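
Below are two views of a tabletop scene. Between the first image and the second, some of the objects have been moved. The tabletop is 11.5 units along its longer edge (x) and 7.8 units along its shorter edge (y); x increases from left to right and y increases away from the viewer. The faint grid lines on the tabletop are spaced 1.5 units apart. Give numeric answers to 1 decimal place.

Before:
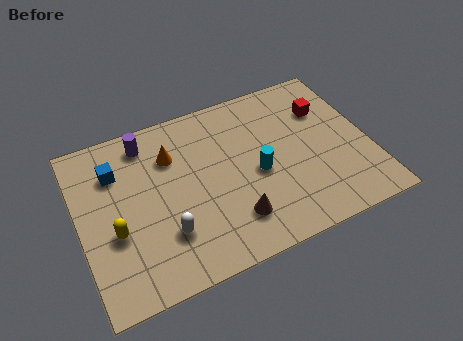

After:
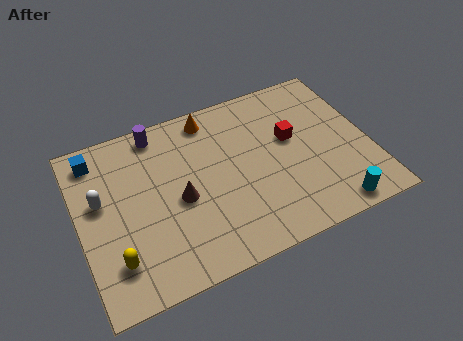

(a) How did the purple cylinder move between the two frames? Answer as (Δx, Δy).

(0.5, 0.3)

From the two frames, the purple cylinder sits at roughly (2.9, 6.6) before and (3.4, 6.9) after.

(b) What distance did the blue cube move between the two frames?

1.1

From (1.6, 5.7) to (0.9, 6.6), the blue cube covered √(0.7² + 0.9²) ≈ 1.1 units.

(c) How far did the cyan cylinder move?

3.7

From (7.0, 3.5) to (9.6, 0.8), the cyan cylinder covered √(2.6² + 2.7²) ≈ 3.7 units.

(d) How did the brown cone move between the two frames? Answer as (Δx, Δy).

(-1.9, 1.7)

The brown cone was at about (5.8, 1.8) and moved to about (3.9, 3.5).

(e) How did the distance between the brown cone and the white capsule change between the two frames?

+0.6

The distance was about 2.6 in the first image and 3.2 in the second, so they moved 0.6 units further apart.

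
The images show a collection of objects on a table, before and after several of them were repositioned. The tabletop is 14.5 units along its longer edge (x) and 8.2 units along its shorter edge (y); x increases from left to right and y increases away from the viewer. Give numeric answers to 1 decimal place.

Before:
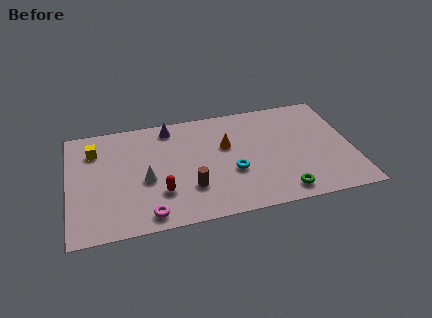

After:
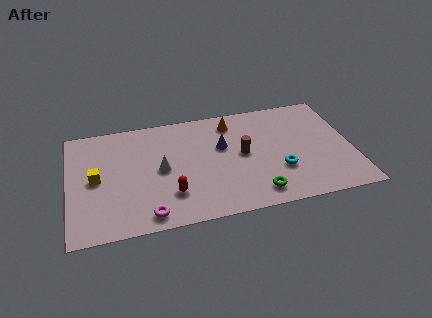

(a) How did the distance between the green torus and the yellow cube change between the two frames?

-2.1

The distance was about 10.6 in the first image and 8.5 in the second, so they moved 2.1 units closer together.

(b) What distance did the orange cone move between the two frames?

1.7

The orange cone was near (8.1, 5.1) before and (8.5, 6.8) after, so it travelled √(0.4² + 1.7²) ≈ 1.7 units.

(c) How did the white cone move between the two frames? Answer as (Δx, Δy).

(0.8, 0.6)

The white cone was at about (3.9, 3.5) and moved to about (4.7, 4.1).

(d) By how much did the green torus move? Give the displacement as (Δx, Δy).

(-1.3, 0.2)

The green torus was at about (10.7, 1.1) and moved to about (9.4, 1.3).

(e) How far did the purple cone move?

3.3

The purple cone was near (5.3, 7.1) before and (7.9, 5.1) after, so it travelled √(2.6² + 2.0²) ≈ 3.3 units.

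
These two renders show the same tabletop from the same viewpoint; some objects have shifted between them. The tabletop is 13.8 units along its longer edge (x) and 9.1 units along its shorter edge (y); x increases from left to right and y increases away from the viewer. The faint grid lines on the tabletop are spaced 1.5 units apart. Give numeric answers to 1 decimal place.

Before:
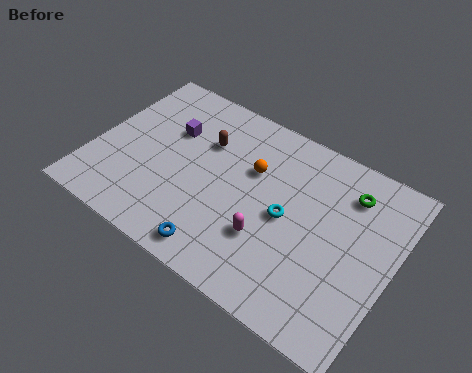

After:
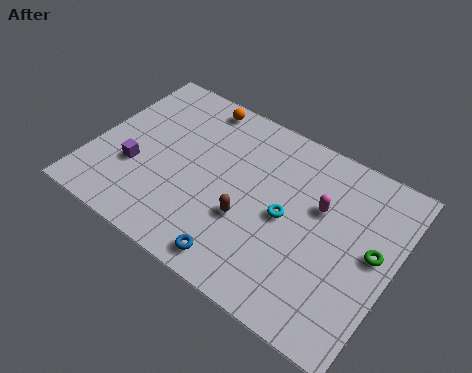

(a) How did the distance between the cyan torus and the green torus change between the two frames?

+0.3

Before: roughly 3.6 units apart; after: 3.9. That's 0.3 units further apart.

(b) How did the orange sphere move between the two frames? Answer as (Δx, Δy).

(-3.0, 2.2)

From the two frames, the orange sphere sits at roughly (7.1, 5.9) before and (4.1, 8.1) after.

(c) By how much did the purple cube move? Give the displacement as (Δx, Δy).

(-1.1, -2.8)

The purple cube was at about (3.2, 6.0) and moved to about (2.1, 3.2).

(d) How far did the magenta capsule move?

3.4

The magenta capsule moved from about (8.4, 2.9) to (10.3, 5.7), a distance of √(1.9² + 2.8²) ≈ 3.4.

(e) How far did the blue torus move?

0.9

The blue torus was near (6.5, 1.1) before and (7.4, 1.1) after, so it travelled √(0.9² + 0.0²) ≈ 0.9 units.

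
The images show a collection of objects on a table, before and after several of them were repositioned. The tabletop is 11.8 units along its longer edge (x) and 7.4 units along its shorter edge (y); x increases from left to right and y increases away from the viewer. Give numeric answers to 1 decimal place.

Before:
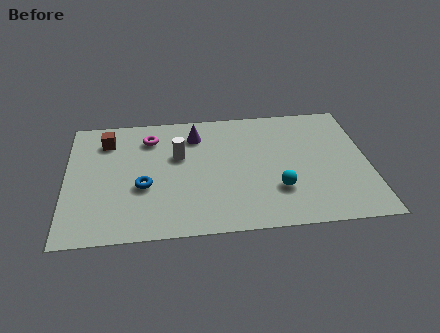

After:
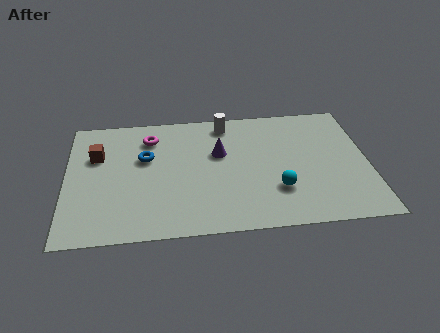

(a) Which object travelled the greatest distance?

the white cylinder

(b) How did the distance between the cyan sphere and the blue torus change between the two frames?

+0.4

Before: roughly 5.2 units apart; after: 5.6. That's 0.4 units further apart.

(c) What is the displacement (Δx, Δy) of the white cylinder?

(1.9, 1.8)

The white cylinder started near (4.4, 4.6) and ended near (6.3, 6.4).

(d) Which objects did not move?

the cyan sphere and the magenta torus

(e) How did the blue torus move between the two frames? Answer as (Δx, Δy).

(0.1, 1.7)

From the two frames, the blue torus sits at roughly (3.0, 2.9) before and (3.1, 4.6) after.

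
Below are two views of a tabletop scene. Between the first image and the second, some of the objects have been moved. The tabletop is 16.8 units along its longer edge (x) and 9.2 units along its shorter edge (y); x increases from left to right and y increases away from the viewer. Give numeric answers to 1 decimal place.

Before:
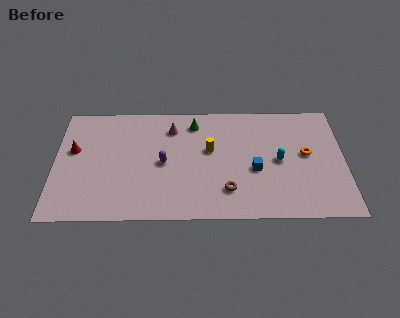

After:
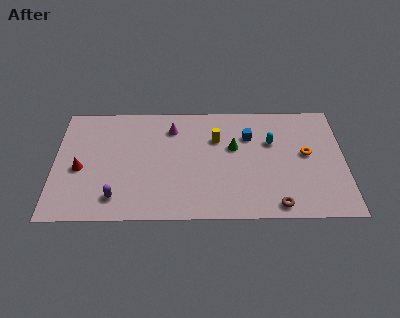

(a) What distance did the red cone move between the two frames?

1.6

From (1.1, 5.5) to (1.5, 4.0), the red cone covered √(0.4² + 1.5²) ≈ 1.6 units.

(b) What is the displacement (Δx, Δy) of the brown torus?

(2.8, -1.2)

The brown torus was at about (10.0, 2.2) and moved to about (12.8, 1.0).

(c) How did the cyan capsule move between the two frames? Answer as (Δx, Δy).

(-0.4, 1.5)

The cyan capsule was at about (13.0, 4.5) and moved to about (12.6, 6.0).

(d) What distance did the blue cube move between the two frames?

2.7

The blue cube was near (11.6, 3.8) before and (11.3, 6.5) after, so it travelled √(0.3² + 2.7²) ≈ 2.7 units.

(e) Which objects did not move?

the magenta cone and the orange torus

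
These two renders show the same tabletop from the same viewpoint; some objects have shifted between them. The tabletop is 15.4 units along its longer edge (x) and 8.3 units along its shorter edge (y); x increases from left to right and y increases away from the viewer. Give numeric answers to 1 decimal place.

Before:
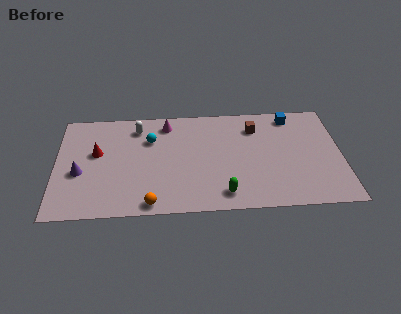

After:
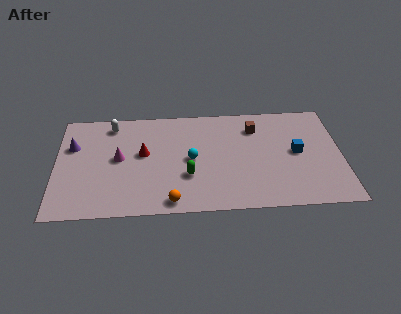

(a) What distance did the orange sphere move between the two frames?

1.1

The orange sphere moved from about (5.1, 0.8) to (6.2, 0.9), a distance of √(1.1² + 0.1²) ≈ 1.1.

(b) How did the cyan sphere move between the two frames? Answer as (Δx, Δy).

(2.2, -1.7)

The cyan sphere was at about (5.1, 5.8) and moved to about (7.3, 4.1).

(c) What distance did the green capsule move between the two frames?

2.4

The green capsule moved from about (9.0, 1.3) to (7.1, 2.8), a distance of √(1.9² + 1.5²) ≈ 2.4.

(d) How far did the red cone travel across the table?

2.5

From (2.2, 4.9) to (4.7, 4.7), the red cone covered √(2.5² + 0.2²) ≈ 2.5 units.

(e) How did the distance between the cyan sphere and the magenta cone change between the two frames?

+2.4

The distance was about 1.5 in the first image and 3.9 in the second, so they moved 2.4 units further apart.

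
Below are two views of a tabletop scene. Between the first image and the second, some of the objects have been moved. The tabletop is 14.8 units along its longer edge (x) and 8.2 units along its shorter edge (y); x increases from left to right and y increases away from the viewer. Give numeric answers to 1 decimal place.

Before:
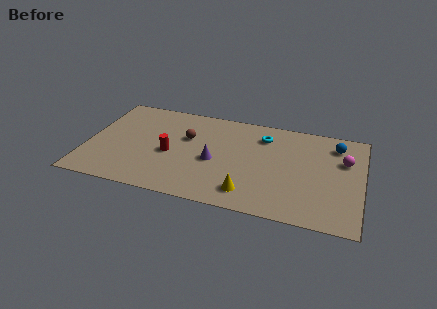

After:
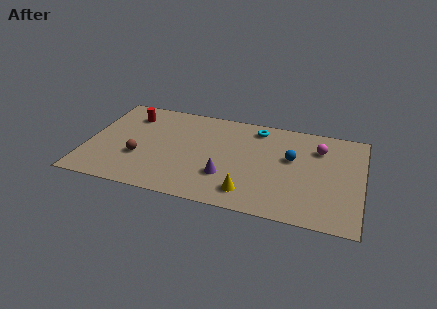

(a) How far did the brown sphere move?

3.3

The brown sphere was near (5.3, 5.2) before and (2.9, 2.9) after, so it travelled √(2.4² + 2.3²) ≈ 3.3 units.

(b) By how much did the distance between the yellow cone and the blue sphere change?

-2.7

Before: roughly 6.7 units apart; after: 4.0. That's 2.7 units closer together.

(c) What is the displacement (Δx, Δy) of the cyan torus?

(-0.4, 0.6)

From the two frames, the cyan torus sits at roughly (9.4, 6.4) before and (9.0, 7.0) after.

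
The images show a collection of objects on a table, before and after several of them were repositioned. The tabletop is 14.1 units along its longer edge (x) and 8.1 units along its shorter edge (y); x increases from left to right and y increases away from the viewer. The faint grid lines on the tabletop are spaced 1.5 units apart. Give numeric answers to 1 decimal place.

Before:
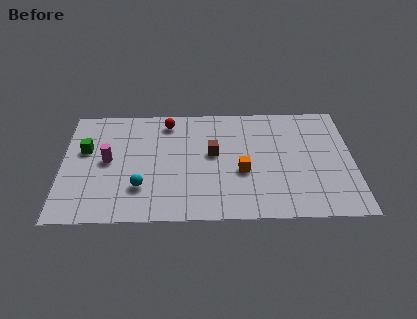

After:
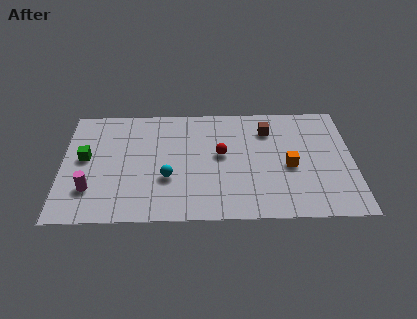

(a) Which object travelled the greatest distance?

the red sphere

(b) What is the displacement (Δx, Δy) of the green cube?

(0.0, -0.6)

The green cube started near (1.1, 5.0) and ended near (1.1, 4.4).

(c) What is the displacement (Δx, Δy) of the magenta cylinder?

(-0.8, -2.0)

From the two frames, the magenta cylinder sits at roughly (2.2, 4.2) before and (1.4, 2.2) after.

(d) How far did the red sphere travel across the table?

3.5

The red sphere was near (5.1, 6.9) before and (7.7, 4.5) after, so it travelled √(2.6² + 2.4²) ≈ 3.5 units.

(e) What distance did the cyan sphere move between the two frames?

1.4

From (3.8, 2.3) to (5.1, 2.9), the cyan sphere covered √(1.3² + 0.6²) ≈ 1.4 units.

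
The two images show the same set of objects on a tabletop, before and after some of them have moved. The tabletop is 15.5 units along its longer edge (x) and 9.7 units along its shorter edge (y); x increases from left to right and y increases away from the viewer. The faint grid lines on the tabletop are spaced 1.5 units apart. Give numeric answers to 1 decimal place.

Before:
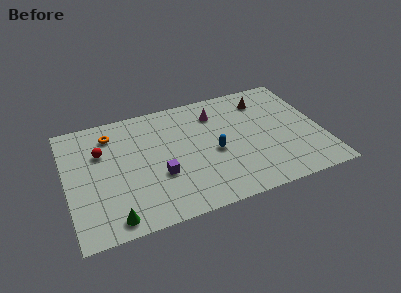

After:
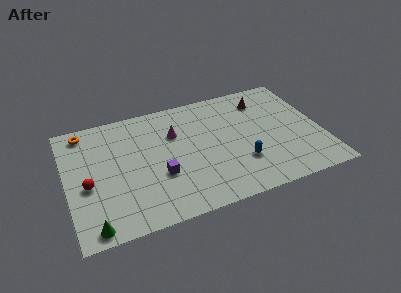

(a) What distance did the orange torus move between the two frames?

1.7

The orange torus was near (2.9, 7.8) before and (1.3, 8.5) after, so it travelled √(1.6² + 0.7²) ≈ 1.7 units.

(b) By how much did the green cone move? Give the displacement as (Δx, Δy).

(-1.2, -0.2)

The green cone started near (2.5, 1.1) and ended near (1.3, 0.9).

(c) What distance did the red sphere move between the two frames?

2.6

From (2.2, 6.5) to (1.2, 4.1), the red sphere covered √(1.0² + 2.4²) ≈ 2.6 units.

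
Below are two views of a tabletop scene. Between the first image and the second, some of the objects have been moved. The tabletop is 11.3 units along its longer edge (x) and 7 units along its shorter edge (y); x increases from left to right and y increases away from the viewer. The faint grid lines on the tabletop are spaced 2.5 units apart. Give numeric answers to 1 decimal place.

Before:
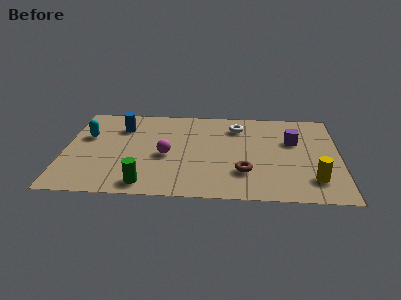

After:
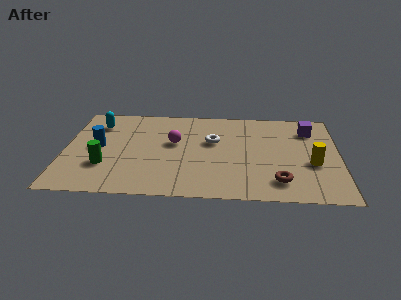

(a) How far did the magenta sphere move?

1.0

From (4.2, 3.1) to (4.5, 4.1), the magenta sphere covered √(0.3² + 1.0²) ≈ 1.0 units.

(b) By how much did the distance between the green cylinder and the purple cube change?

+2.0

The distance was about 7.0 in the first image and 9.0 in the second, so they moved 2.0 units further apart.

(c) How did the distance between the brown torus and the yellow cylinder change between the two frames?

-0.8

They were about 2.8 units apart before and 2.0 after — 0.8 units closer together.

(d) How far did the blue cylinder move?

1.8

From (2.3, 5.2) to (1.4, 3.6), the blue cylinder covered √(0.9² + 1.6²) ≈ 1.8 units.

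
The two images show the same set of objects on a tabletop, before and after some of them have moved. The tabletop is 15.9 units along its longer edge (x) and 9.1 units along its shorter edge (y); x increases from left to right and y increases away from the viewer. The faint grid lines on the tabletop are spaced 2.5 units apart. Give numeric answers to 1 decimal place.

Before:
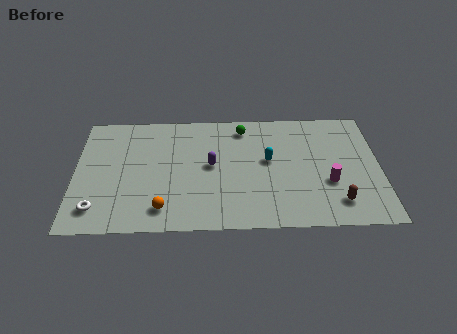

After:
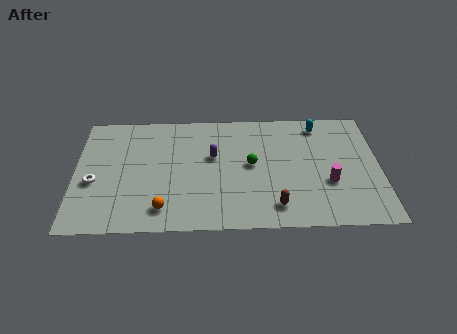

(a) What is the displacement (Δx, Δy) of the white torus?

(-0.2, 2.0)

The white torus was at about (1.2, 1.7) and moved to about (1.0, 3.7).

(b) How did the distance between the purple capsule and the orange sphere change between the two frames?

+0.6

The distance was about 4.1 in the first image and 4.7 in the second, so they moved 0.6 units further apart.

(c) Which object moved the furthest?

the cyan capsule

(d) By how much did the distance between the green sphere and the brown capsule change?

-4.2

Before: roughly 7.6 units apart; after: 3.4. That's 4.2 units closer together.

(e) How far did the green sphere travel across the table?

2.9

The green sphere moved from about (8.8, 7.7) to (9.2, 4.8), a distance of √(0.4² + 2.9²) ≈ 2.9.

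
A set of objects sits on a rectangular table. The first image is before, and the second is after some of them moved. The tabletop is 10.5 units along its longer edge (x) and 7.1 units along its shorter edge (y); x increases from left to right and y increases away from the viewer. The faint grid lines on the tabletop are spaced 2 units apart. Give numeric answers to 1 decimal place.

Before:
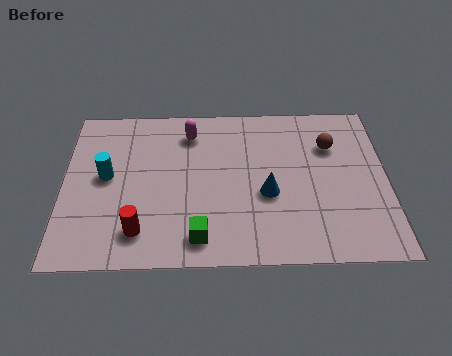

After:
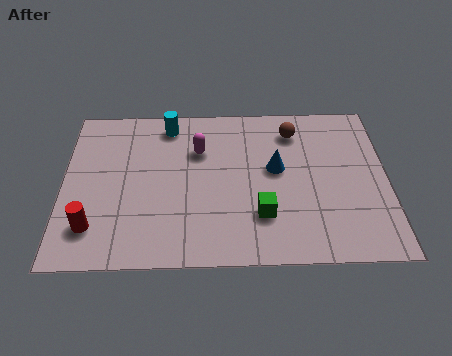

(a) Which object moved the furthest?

the cyan cylinder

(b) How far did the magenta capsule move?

0.9

The magenta capsule was near (4.1, 5.7) before and (4.4, 4.9) after, so it travelled √(0.3² + 0.8²) ≈ 0.9 units.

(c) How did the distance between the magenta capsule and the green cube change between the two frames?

-1.1

The distance was about 4.6 in the first image and 3.5 in the second, so they moved 1.1 units closer together.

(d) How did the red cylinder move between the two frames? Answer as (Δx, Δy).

(-1.5, 0.2)

From the two frames, the red cylinder sits at roughly (2.5, 1.4) before and (1.0, 1.6) after.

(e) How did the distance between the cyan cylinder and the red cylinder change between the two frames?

+2.5

They were about 2.6 units apart before and 5.1 after — 2.5 units further apart.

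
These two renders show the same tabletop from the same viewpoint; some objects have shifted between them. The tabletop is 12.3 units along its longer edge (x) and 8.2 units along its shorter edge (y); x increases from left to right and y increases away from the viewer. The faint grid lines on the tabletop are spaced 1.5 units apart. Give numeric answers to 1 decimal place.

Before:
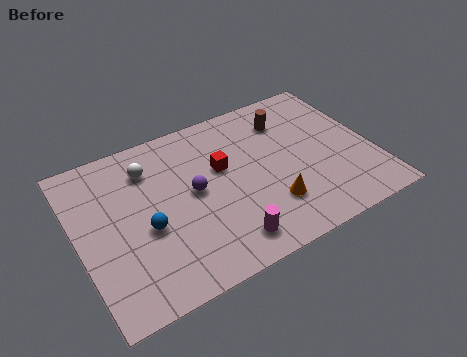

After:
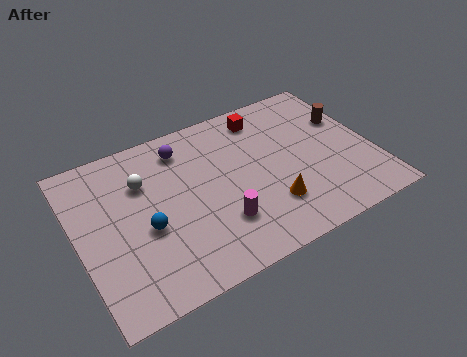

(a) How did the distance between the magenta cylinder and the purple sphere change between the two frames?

+1.4

Before: roughly 3.1 units apart; after: 4.5. That's 1.4 units further apart.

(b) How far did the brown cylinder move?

2.6

The brown cylinder moved from about (9.1, 6.3) to (11.5, 5.3), a distance of √(2.4² + 1.0²) ≈ 2.6.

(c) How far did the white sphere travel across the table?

0.7

The white sphere moved from about (3.2, 6.3) to (2.9, 5.7), a distance of √(0.3² + 0.6²) ≈ 0.7.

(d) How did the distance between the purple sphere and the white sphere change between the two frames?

-0.5

They were about 2.6 units apart before and 2.1 after — 0.5 units closer together.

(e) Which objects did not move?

the blue sphere and the orange cone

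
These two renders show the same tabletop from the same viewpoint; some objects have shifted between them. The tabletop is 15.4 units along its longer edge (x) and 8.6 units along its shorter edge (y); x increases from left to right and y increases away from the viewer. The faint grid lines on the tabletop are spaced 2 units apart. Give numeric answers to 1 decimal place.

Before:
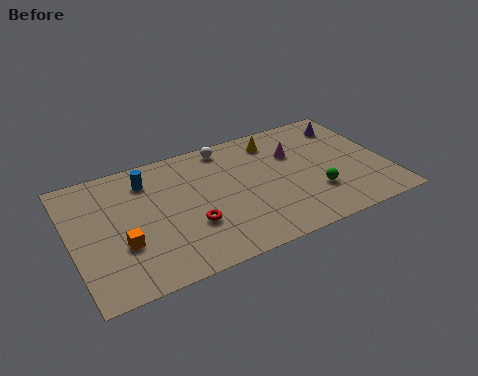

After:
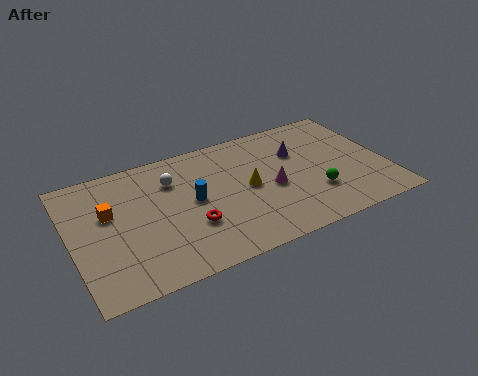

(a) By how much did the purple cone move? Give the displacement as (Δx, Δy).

(-2.7, -1.1)

From the two frames, the purple cone sits at roughly (14.0, 6.9) before and (11.3, 5.8) after.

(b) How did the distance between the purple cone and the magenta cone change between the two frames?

-0.5

They were about 3.1 units apart before and 2.6 after — 0.5 units closer together.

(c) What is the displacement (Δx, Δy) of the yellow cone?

(-1.7, -2.8)

The yellow cone was at about (10.3, 7.1) and moved to about (8.6, 4.3).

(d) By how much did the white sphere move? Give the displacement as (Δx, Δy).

(-2.8, -1.3)

The white sphere started near (7.9, 7.6) and ended near (5.1, 6.3).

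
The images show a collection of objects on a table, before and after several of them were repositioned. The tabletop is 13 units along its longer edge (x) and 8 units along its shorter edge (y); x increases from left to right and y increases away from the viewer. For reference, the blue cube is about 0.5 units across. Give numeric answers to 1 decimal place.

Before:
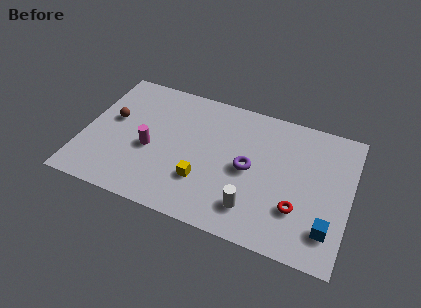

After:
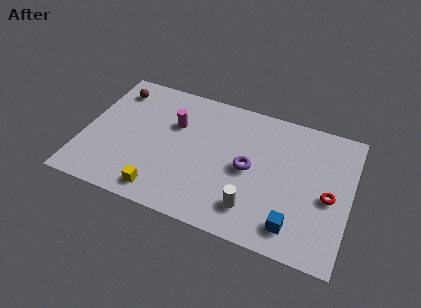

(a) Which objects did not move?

the purple torus and the white cylinder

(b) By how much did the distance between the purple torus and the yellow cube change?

+2.3

Before: roughly 2.6 units apart; after: 4.9. That's 2.3 units further apart.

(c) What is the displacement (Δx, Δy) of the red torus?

(1.4, 1.2)

From the two frames, the red torus sits at roughly (10.6, 2.4) before and (12.0, 3.6) after.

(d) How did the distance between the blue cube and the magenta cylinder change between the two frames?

-1.6

They were about 8.9 units apart before and 7.3 after — 1.6 units closer together.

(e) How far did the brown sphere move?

1.9

From (1.3, 4.6) to (1.2, 6.5), the brown sphere covered √(0.1² + 1.9²) ≈ 1.9 units.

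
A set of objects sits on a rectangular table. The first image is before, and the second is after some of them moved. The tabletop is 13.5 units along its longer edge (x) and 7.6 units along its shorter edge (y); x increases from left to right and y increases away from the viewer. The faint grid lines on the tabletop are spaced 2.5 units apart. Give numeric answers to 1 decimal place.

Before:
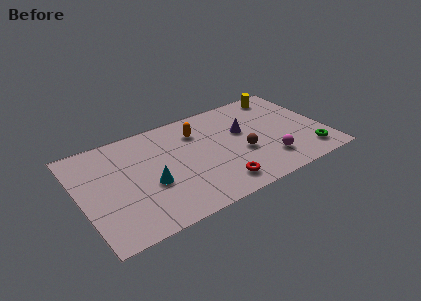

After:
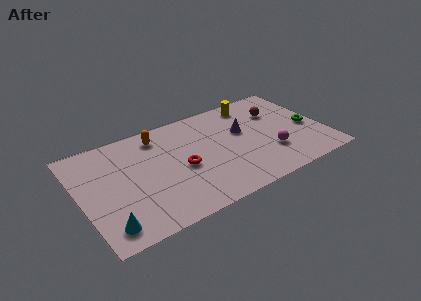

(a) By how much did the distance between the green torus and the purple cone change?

-0.7

The distance was about 4.5 in the first image and 3.8 in the second, so they moved 0.7 units closer together.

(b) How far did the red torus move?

2.7

The red torus was near (7.2, 1.3) before and (5.5, 3.4) after, so it travelled √(1.7² + 2.1²) ≈ 2.7 units.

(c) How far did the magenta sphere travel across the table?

0.5

The magenta sphere was near (10.1, 1.8) before and (10.3, 2.3) after, so it travelled √(0.2² + 0.5²) ≈ 0.5 units.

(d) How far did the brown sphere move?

3.3

The brown sphere moved from about (8.8, 3.0) to (11.2, 5.3), a distance of √(2.4² + 2.3²) ≈ 3.3.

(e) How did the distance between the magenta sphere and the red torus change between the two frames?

+2.0

They were about 2.9 units apart before and 4.9 after — 2.0 units further apart.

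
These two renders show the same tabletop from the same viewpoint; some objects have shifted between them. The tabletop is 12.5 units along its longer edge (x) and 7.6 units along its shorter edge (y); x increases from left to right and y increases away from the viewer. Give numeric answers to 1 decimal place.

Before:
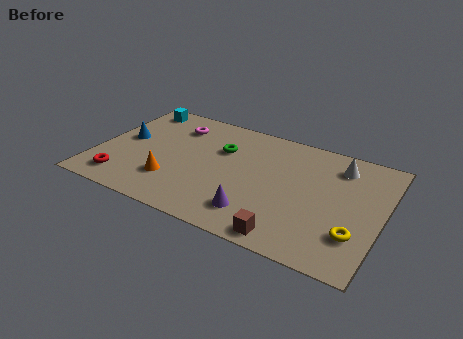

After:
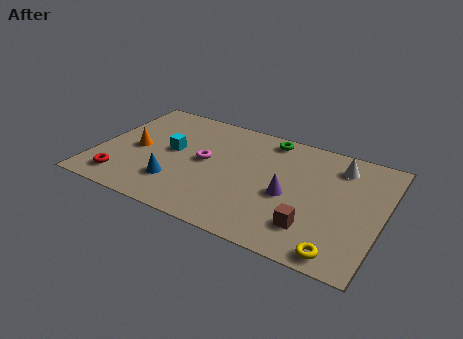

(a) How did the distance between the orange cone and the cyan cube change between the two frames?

-3.5

They were about 5.1 units apart before and 1.6 after — 3.5 units closer together.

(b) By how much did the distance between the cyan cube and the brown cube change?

-2.7

The distance was about 9.6 in the first image and 6.9 in the second, so they moved 2.7 units closer together.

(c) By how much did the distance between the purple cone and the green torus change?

-0.4

The distance was about 4.0 in the first image and 3.6 in the second, so they moved 0.4 units closer together.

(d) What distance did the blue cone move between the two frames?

3.3

The blue cone was near (1.1, 4.1) before and (3.7, 2.0) after, so it travelled √(2.6² + 2.1²) ≈ 3.3 units.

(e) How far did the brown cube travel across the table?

1.3

From (8.8, 0.8) to (9.7, 1.8), the brown cube covered √(0.9² + 1.0²) ≈ 1.3 units.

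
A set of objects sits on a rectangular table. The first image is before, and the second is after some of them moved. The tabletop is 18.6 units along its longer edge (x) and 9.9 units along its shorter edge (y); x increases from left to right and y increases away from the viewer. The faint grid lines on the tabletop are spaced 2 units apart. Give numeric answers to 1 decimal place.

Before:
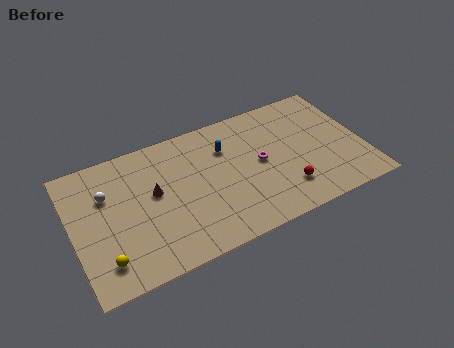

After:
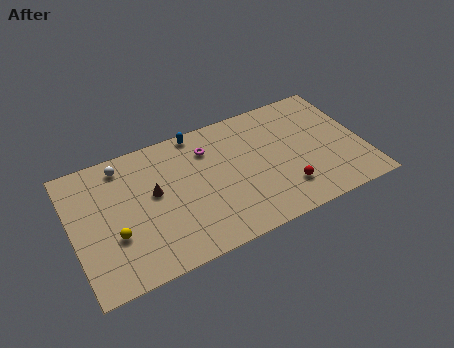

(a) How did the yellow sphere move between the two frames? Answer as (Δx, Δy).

(0.8, 1.5)

The yellow sphere started near (1.7, 2.0) and ended near (2.5, 3.5).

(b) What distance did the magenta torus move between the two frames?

3.9

The magenta torus moved from about (12.0, 5.1) to (8.9, 7.5), a distance of √(3.1² + 2.4²) ≈ 3.9.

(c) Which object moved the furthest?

the magenta torus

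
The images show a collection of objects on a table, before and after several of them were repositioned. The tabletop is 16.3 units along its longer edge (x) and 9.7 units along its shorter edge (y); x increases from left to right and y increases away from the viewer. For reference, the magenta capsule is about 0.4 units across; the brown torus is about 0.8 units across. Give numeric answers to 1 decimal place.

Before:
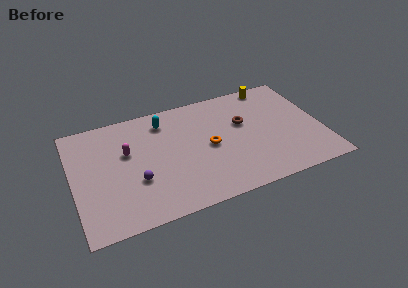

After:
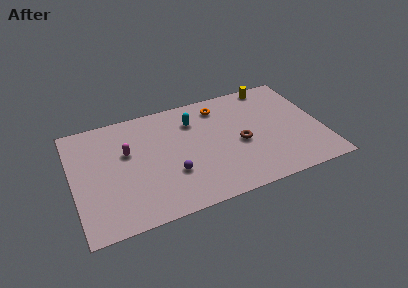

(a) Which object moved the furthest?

the orange torus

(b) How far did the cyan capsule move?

2.0

The cyan capsule moved from about (6.2, 7.9) to (8.1, 7.3), a distance of √(1.9² + 0.6²) ≈ 2.0.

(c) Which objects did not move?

the yellow cylinder and the magenta capsule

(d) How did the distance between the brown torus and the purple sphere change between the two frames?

-3.0

The distance was about 7.7 in the first image and 4.7 in the second, so they moved 3.0 units closer together.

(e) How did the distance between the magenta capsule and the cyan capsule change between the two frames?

+1.5

The distance was about 3.2 in the first image and 4.7 in the second, so they moved 1.5 units further apart.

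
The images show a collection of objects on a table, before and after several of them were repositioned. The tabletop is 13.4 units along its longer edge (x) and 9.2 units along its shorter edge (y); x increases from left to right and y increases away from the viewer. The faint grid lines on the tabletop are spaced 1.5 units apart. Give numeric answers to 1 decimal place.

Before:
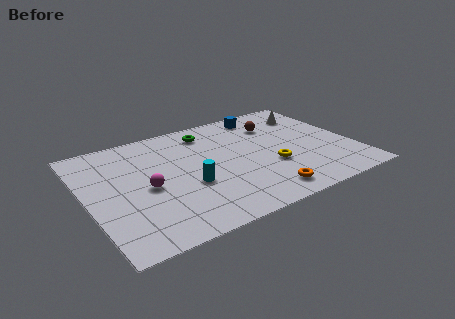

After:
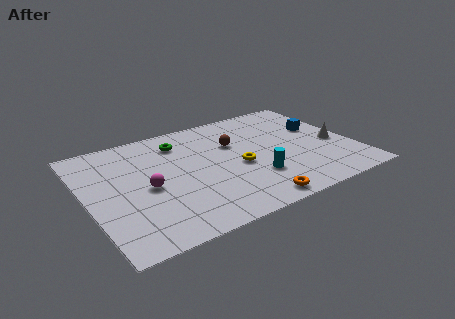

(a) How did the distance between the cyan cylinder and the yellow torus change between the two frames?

-2.8

Before: roughly 4.2 units apart; after: 1.4. That's 2.8 units closer together.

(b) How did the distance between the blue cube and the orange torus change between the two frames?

-0.4

Before: roughly 6.8 units apart; after: 6.4. That's 0.4 units closer together.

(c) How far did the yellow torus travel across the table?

1.7

From (9.1, 3.3) to (7.5, 4.0), the yellow torus covered √(1.6² + 0.7²) ≈ 1.7 units.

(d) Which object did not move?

the magenta sphere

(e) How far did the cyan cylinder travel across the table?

3.3

From (4.9, 3.5) to (8.1, 2.7), the cyan cylinder covered √(3.2² + 0.8²) ≈ 3.3 units.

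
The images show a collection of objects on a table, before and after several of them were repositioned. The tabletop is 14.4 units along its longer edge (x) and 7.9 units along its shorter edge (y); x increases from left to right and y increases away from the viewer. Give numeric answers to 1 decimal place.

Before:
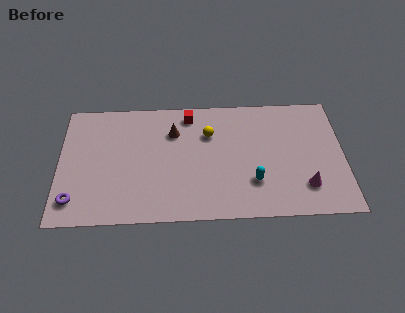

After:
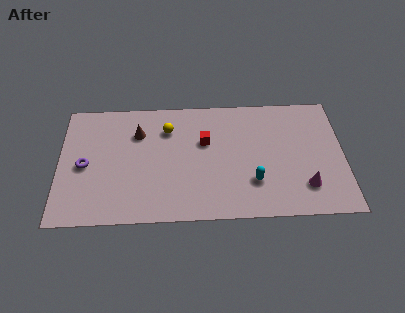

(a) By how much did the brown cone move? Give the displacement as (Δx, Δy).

(-1.8, 0.0)

The brown cone was at about (5.8, 5.7) and moved to about (4.0, 5.7).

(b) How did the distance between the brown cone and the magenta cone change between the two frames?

+1.6

The distance was about 7.6 in the first image and 9.2 in the second, so they moved 1.6 units further apart.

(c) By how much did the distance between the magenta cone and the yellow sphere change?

+2.0

Before: roughly 6.0 units apart; after: 8.0. That's 2.0 units further apart.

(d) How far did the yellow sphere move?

2.1

From (7.6, 5.5) to (5.5, 5.9), the yellow sphere covered √(2.1² + 0.4²) ≈ 2.1 units.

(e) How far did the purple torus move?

2.3

The purple torus moved from about (0.8, 1.5) to (1.3, 3.7), a distance of √(0.5² + 2.2²) ≈ 2.3.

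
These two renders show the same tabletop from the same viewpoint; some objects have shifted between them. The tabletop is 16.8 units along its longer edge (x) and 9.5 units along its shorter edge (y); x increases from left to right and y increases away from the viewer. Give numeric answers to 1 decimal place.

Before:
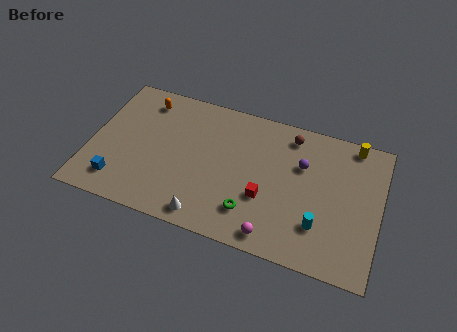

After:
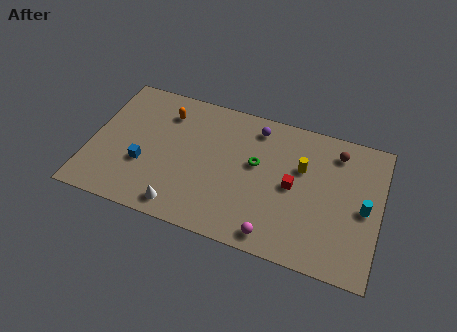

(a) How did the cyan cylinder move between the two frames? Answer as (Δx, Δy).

(2.4, 1.9)

The cyan cylinder was at about (13.5, 2.6) and moved to about (15.9, 4.5).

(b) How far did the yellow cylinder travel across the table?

3.8

The yellow cylinder was near (15.0, 8.6) before and (12.2, 6.1) after, so it travelled √(2.8² + 2.5²) ≈ 3.8 units.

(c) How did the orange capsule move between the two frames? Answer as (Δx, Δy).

(1.3, -0.5)

From the two frames, the orange capsule sits at roughly (2.8, 7.9) before and (4.1, 7.4) after.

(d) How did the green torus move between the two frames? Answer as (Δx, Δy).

(0.0, 3.3)

The green torus started near (9.6, 2.2) and ended near (9.6, 5.5).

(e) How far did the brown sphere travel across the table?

2.7

From (11.4, 8.1) to (14.1, 7.8), the brown sphere covered √(2.7² + 0.3²) ≈ 2.7 units.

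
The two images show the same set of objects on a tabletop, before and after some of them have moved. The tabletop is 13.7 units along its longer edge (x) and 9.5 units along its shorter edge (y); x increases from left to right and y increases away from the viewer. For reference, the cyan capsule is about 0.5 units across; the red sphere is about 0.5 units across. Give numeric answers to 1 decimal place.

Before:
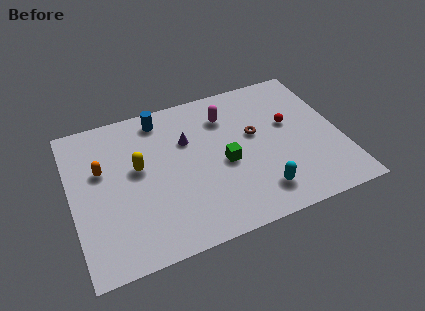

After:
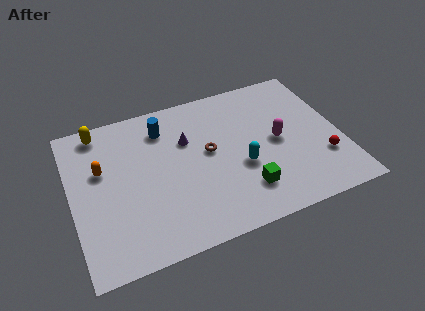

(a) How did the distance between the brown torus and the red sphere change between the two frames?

+4.3

Before: roughly 1.8 units apart; after: 6.1. That's 4.3 units further apart.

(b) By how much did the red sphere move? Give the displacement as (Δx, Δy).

(1.4, -2.8)

The red sphere was at about (11.2, 5.6) and moved to about (12.6, 2.8).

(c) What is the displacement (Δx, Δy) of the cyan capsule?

(-0.7, 1.9)

From the two frames, the cyan capsule sits at roughly (9.2, 1.8) before and (8.5, 3.7) after.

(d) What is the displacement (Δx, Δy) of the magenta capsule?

(2.4, -2.5)

The magenta capsule started near (8.1, 7.2) and ended near (10.5, 4.7).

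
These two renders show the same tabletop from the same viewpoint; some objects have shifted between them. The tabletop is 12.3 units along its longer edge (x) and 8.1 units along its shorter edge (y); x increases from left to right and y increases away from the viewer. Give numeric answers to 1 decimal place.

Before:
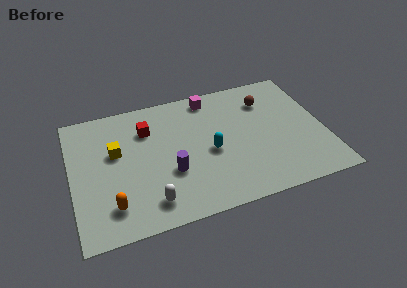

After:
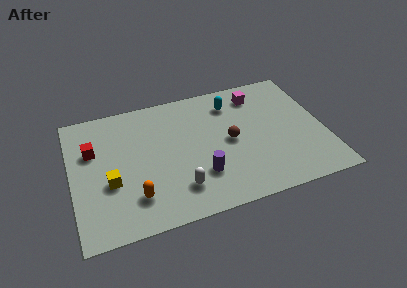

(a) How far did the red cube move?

2.8

From (3.8, 5.9) to (1.1, 5.3), the red cube covered √(2.7² + 0.6²) ≈ 2.8 units.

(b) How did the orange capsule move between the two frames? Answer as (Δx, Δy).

(1.1, 0.2)

From the two frames, the orange capsule sits at roughly (1.8, 1.7) before and (2.9, 1.9) after.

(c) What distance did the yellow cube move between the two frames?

1.8

From (2.2, 4.9) to (1.8, 3.1), the yellow cube covered √(0.4² + 1.8²) ≈ 1.8 units.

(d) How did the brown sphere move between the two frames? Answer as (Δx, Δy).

(-2.0, -2.1)

From the two frames, the brown sphere sits at roughly (9.7, 6.1) before and (7.7, 4.0) after.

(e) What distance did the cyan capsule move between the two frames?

3.1

From (6.7, 3.6) to (8.0, 6.4), the cyan capsule covered √(1.3² + 2.8²) ≈ 3.1 units.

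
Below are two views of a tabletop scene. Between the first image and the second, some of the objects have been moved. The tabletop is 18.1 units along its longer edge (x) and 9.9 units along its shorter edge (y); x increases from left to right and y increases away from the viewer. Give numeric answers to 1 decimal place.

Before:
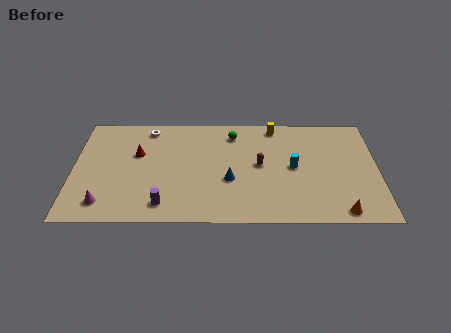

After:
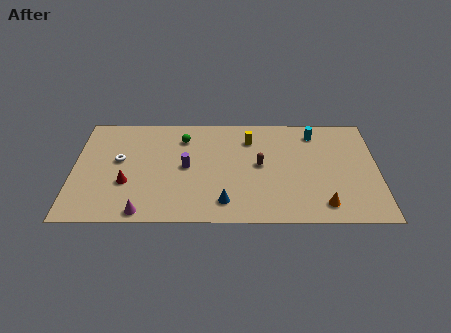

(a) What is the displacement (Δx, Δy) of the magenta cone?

(2.3, -0.8)

The magenta cone started near (1.9, 1.7) and ended near (4.2, 0.9).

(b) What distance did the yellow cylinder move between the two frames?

1.9

From (12.0, 8.8) to (10.5, 7.6), the yellow cylinder covered √(1.5² + 1.2²) ≈ 1.9 units.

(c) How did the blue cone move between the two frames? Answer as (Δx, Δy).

(-0.3, -2.0)

The blue cone was at about (9.3, 3.8) and moved to about (9.0, 1.8).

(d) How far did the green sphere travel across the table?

3.0

The green sphere was near (9.5, 8.1) before and (6.5, 7.7) after, so it travelled √(3.0² + 0.4²) ≈ 3.0 units.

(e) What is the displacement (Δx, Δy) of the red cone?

(-0.6, -2.7)

The red cone was at about (3.8, 6.2) and moved to about (3.2, 3.5).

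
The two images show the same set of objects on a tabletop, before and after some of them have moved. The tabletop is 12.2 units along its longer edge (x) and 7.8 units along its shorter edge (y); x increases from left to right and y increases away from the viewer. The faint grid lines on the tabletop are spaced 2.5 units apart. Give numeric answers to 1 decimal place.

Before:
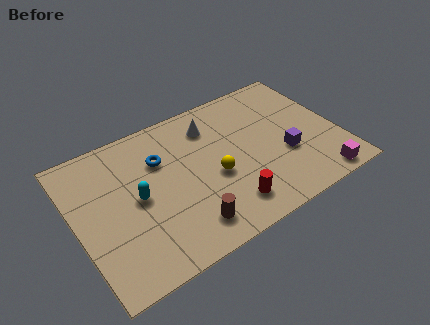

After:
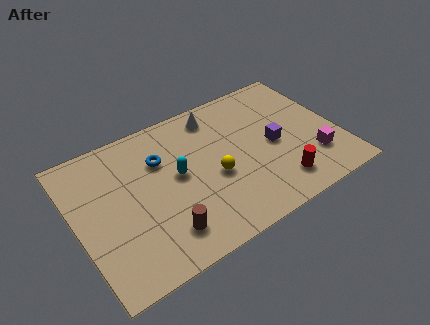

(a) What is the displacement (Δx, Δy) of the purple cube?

(-0.4, 0.8)

The purple cube was at about (9.6, 2.9) and moved to about (9.2, 3.7).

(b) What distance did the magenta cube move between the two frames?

1.3

From (10.8, 0.8) to (10.8, 2.1), the magenta cube covered √(0.0² + 1.3²) ≈ 1.3 units.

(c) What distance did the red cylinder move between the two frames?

2.4

From (6.6, 1.5) to (9.0, 1.5), the red cylinder covered √(2.4² + 0.0²) ≈ 2.4 units.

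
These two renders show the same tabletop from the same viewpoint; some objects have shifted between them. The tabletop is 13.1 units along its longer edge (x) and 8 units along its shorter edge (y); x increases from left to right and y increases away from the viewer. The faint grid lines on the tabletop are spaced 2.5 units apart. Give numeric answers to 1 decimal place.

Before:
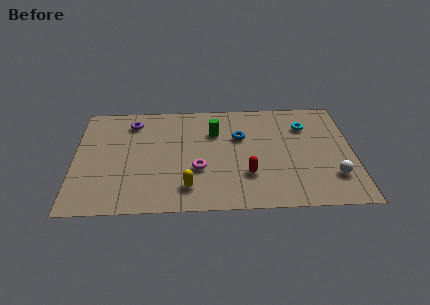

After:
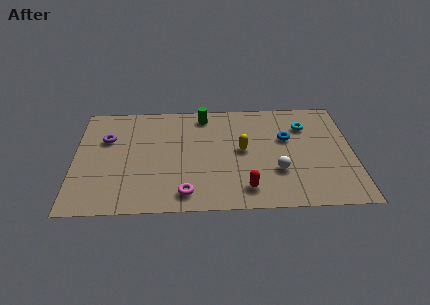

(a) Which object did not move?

the cyan torus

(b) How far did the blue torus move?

2.2

The blue torus moved from about (7.8, 5.2) to (10.0, 5.0), a distance of √(2.2² + 0.2²) ≈ 2.2.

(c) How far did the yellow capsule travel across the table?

3.7

The yellow capsule moved from about (5.3, 1.6) to (7.9, 4.2), a distance of √(2.6² + 2.6²) ≈ 3.7.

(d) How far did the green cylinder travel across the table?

1.4

The green cylinder moved from about (6.6, 5.6) to (6.1, 6.9), a distance of √(0.5² + 1.3²) ≈ 1.4.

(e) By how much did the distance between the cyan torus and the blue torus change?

-1.9

Before: roughly 3.2 units apart; after: 1.3. That's 1.9 units closer together.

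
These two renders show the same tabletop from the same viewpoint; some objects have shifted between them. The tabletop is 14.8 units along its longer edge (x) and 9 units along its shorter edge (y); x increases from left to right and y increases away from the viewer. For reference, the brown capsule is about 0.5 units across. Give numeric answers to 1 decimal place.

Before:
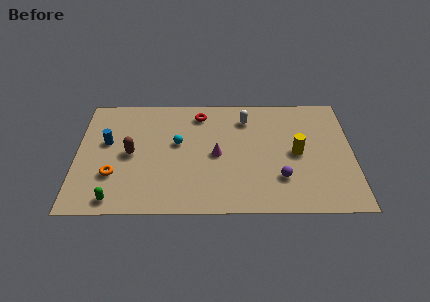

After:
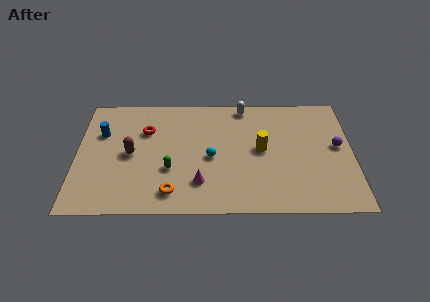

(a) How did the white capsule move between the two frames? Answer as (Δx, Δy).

(-0.1, 1.0)

From the two frames, the white capsule sits at roughly (9.1, 7.1) before and (9.0, 8.1) after.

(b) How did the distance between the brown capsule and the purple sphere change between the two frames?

+2.9

Before: roughly 8.2 units apart; after: 11.1. That's 2.9 units further apart.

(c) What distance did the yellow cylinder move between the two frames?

1.9

From (11.8, 4.4) to (9.9, 4.7), the yellow cylinder covered √(1.9² + 0.3²) ≈ 1.9 units.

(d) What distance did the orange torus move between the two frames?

3.4

From (2.0, 2.8) to (5.1, 1.5), the orange torus covered √(3.1² + 1.3²) ≈ 3.4 units.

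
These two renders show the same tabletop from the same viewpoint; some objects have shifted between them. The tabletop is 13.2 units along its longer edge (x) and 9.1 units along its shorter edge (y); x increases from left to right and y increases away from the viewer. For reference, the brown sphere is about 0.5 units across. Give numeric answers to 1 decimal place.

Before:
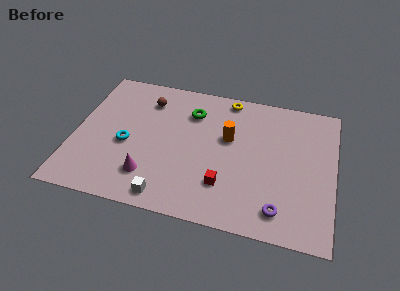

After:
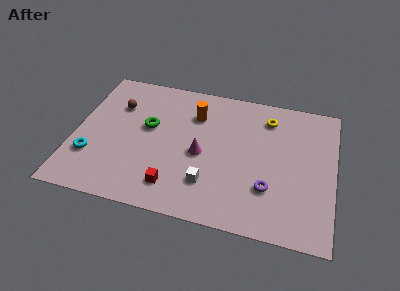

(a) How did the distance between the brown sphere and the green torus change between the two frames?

-0.3

The distance was about 2.3 in the first image and 2.0 in the second, so they moved 0.3 units closer together.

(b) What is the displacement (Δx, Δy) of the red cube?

(-2.5, -0.7)

The red cube started near (7.8, 2.4) and ended near (5.3, 1.7).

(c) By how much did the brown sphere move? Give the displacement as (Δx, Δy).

(-1.5, -0.7)

The brown sphere was at about (3.5, 7.1) and moved to about (2.0, 6.4).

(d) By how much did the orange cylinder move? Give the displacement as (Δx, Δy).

(-1.8, 1.2)

From the two frames, the orange cylinder sits at roughly (7.8, 5.5) before and (6.0, 6.7) after.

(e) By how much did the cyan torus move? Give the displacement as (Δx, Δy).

(-1.7, -1.2)

The cyan torus was at about (2.7, 3.9) and moved to about (1.0, 2.7).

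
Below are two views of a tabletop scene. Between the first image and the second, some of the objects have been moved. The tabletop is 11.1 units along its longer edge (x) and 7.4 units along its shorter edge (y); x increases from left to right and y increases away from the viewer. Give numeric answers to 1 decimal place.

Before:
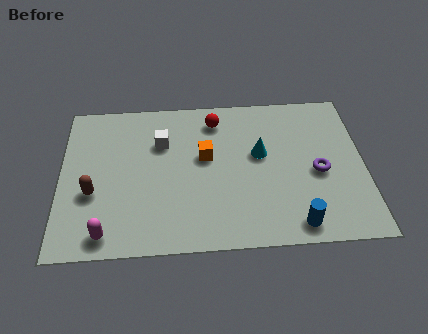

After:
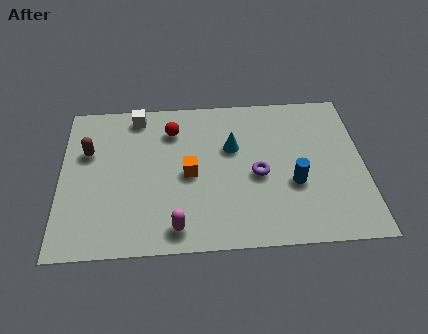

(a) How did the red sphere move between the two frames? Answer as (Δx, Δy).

(-1.6, -0.4)

The red sphere started near (5.7, 6.1) and ended near (4.1, 5.7).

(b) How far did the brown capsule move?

2.0

From (1.2, 2.8) to (1.0, 4.8), the brown capsule covered √(0.2² + 2.0²) ≈ 2.0 units.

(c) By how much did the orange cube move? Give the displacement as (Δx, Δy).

(-0.6, -0.8)

From the two frames, the orange cube sits at roughly (5.3, 4.3) before and (4.7, 3.5) after.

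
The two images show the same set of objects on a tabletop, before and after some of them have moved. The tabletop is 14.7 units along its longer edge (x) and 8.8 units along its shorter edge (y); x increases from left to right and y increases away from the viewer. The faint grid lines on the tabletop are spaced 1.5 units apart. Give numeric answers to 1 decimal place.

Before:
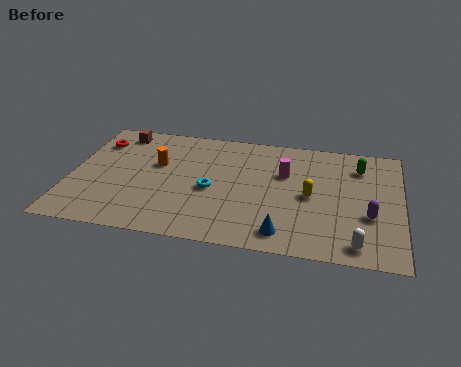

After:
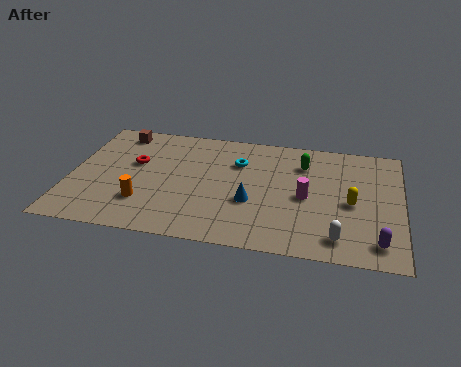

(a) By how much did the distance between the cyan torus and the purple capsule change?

+0.9

They were about 7.0 units apart before and 7.9 after — 0.9 units further apart.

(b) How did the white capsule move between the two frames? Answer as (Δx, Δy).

(-0.8, 0.3)

The white capsule was at about (12.8, 1.1) and moved to about (12.0, 1.4).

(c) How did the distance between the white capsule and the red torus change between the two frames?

-3.1

They were about 13.1 units apart before and 10.0 after — 3.1 units closer together.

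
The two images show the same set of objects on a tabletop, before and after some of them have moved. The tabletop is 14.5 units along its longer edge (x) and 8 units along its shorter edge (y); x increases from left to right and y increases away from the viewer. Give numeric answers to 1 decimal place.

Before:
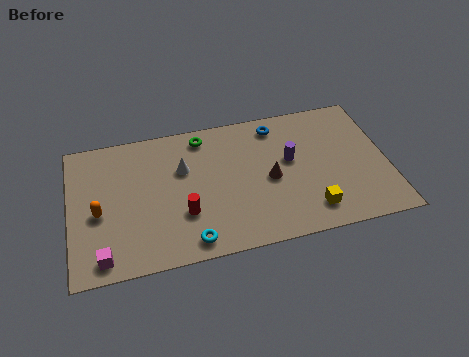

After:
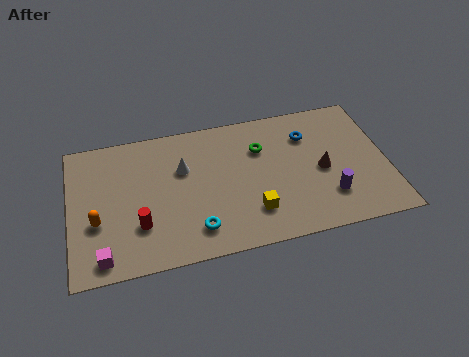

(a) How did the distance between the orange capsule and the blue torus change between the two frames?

+1.3

The distance was about 8.9 in the first image and 10.2 in the second, so they moved 1.3 units further apart.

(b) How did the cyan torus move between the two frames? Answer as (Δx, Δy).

(0.3, 0.6)

The cyan torus was at about (5.3, 1.0) and moved to about (5.6, 1.6).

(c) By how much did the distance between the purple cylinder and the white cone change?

+2.3

The distance was about 4.9 in the first image and 7.2 in the second, so they moved 2.3 units further apart.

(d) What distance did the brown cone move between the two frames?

2.4

The brown cone was near (9.1, 3.7) before and (11.5, 3.7) after, so it travelled √(2.4² + 0.0²) ≈ 2.4 units.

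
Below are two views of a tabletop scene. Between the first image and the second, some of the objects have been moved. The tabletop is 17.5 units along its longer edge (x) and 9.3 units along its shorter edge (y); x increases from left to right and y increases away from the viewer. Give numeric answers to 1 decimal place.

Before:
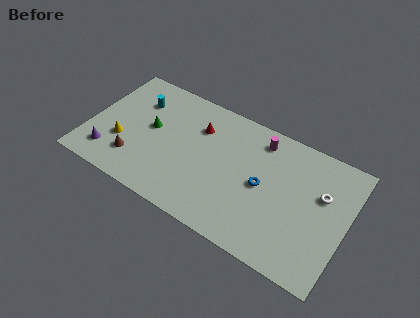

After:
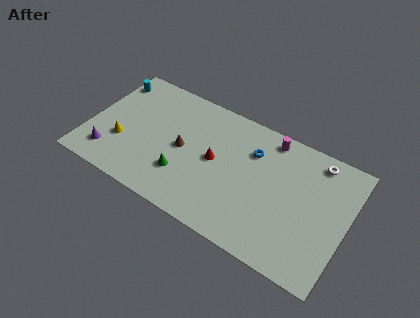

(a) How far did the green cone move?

3.5

The green cone was near (4.1, 5.1) before and (6.7, 2.7) after, so it travelled √(2.6² + 2.4²) ≈ 3.5 units.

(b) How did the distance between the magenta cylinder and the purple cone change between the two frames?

+0.7

The distance was about 11.3 in the first image and 12.0 in the second, so they moved 0.7 units further apart.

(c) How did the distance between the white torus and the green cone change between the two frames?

-1.6

The distance was about 11.6 in the first image and 10.0 in the second, so they moved 1.6 units closer together.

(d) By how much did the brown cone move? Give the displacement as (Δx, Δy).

(3.0, 2.3)

The brown cone was at about (3.4, 2.3) and moved to about (6.4, 4.6).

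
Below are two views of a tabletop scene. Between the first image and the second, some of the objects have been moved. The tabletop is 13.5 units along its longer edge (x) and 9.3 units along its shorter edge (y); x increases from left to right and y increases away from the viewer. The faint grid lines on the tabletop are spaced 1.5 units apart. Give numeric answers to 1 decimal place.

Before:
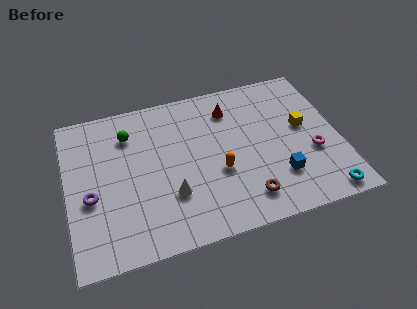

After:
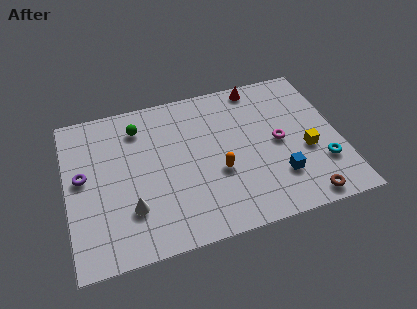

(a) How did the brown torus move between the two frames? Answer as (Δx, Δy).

(2.8, -0.8)

From the two frames, the brown torus sits at roughly (8.6, 1.7) before and (11.4, 0.9) after.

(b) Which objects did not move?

the blue cube and the orange capsule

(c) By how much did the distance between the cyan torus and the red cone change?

-1.3

Before: roughly 7.6 units apart; after: 6.3. That's 1.3 units closer together.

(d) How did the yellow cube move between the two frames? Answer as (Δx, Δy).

(0.0, -1.5)

From the two frames, the yellow cube sits at roughly (11.8, 5.2) before and (11.8, 3.7) after.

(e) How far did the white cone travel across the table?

2.0

From (5.0, 2.9) to (3.0, 2.6), the white cone covered √(2.0² + 0.3²) ≈ 2.0 units.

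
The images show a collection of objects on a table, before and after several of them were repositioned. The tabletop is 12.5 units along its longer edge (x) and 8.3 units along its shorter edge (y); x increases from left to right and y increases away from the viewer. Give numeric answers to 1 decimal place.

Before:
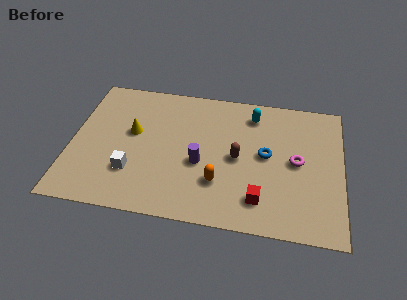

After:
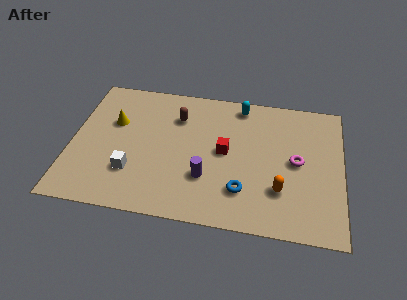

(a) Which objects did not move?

the magenta torus and the white cube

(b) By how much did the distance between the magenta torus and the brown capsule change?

+3.2

Before: roughly 2.7 units apart; after: 5.9. That's 3.2 units further apart.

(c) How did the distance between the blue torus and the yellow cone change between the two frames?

+0.7

Before: roughly 6.2 units apart; after: 6.9. That's 0.7 units further apart.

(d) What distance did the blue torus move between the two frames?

2.5

From (9.0, 4.4) to (8.0, 2.1), the blue torus covered √(1.0² + 2.3²) ≈ 2.5 units.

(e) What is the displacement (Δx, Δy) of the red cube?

(-1.7, 2.6)

The red cube started near (8.8, 1.7) and ended near (7.1, 4.3).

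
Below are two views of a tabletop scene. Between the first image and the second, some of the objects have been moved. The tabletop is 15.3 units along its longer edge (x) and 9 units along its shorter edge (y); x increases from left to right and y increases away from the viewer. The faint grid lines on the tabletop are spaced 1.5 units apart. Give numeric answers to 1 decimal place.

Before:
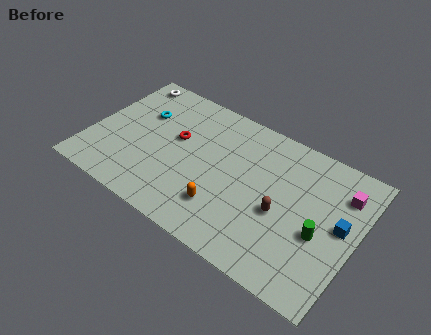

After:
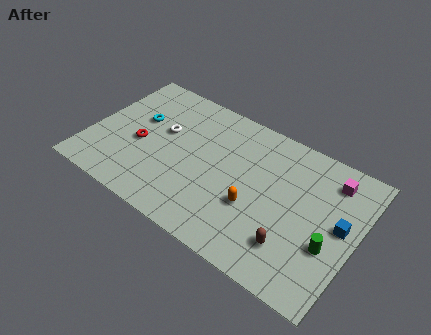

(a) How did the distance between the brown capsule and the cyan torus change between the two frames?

+1.3

They were about 8.9 units apart before and 10.2 after — 1.3 units further apart.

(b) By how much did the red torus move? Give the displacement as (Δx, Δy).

(-1.9, -1.4)

The red torus was at about (4.8, 5.3) and moved to about (2.9, 3.9).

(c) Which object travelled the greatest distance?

the white torus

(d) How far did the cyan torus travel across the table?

0.5

The cyan torus was near (2.6, 6.0) before and (2.5, 5.5) after, so it travelled √(0.1² + 0.5²) ≈ 0.5 units.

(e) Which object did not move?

the blue cube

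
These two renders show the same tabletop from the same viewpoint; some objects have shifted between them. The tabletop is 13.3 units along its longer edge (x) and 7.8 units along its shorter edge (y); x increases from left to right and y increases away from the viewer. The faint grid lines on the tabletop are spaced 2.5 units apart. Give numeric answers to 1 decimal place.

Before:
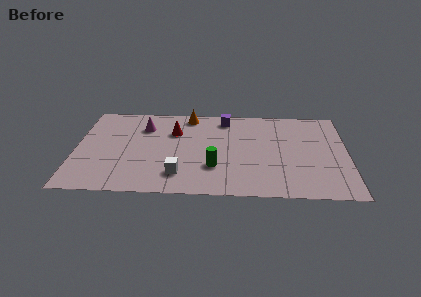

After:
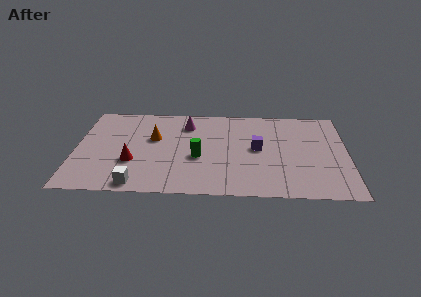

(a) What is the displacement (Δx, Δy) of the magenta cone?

(2.1, 0.3)

The magenta cone started near (3.3, 5.8) and ended near (5.4, 6.1).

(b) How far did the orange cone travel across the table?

2.7

From (5.5, 6.9) to (3.8, 4.8), the orange cone covered √(1.7² + 2.1²) ≈ 2.7 units.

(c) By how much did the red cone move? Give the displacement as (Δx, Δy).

(-2.0, -2.7)

The red cone started near (4.8, 5.4) and ended near (2.8, 2.7).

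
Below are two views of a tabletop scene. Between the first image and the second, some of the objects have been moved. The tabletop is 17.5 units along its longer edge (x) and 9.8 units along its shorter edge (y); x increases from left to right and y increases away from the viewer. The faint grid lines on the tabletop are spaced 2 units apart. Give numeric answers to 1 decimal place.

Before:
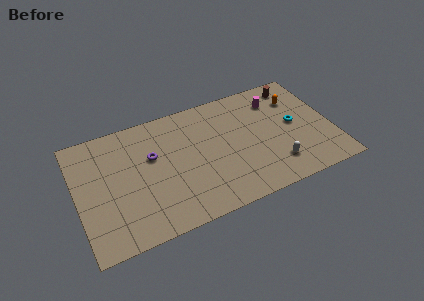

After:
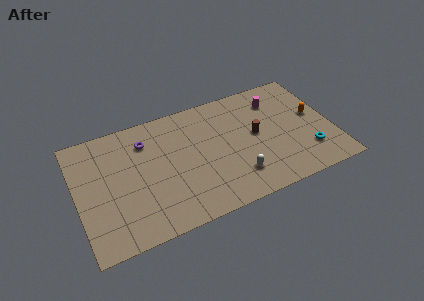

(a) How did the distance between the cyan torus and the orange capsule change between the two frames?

+0.9

Before: roughly 2.1 units apart; after: 3.0. That's 0.9 units further apart.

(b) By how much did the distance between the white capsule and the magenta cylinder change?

+0.9

They were about 5.4 units apart before and 6.3 after — 0.9 units further apart.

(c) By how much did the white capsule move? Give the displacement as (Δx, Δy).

(-2.7, 0.1)

The white capsule started near (13.3, 2.2) and ended near (10.6, 2.3).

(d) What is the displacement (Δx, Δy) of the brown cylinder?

(-3.2, -3.2)

The brown cylinder was at about (15.5, 8.4) and moved to about (12.3, 5.2).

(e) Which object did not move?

the magenta cylinder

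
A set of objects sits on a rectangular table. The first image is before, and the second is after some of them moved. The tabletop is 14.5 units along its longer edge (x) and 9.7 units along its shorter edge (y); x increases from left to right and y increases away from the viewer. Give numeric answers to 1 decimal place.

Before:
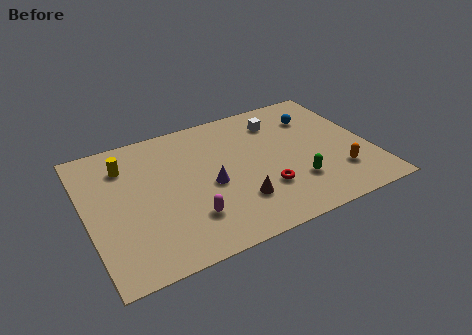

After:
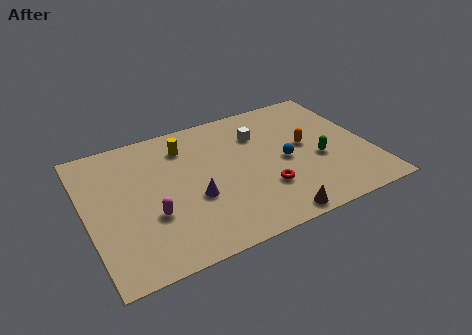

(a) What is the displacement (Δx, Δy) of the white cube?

(-1.1, -0.6)

The white cube was at about (10.2, 7.6) and moved to about (9.1, 7.0).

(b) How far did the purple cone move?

1.1

From (6.2, 4.3) to (5.3, 3.7), the purple cone covered √(0.9² + 0.6²) ≈ 1.1 units.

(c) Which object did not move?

the red torus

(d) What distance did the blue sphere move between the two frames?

3.4

The blue sphere was near (12.1, 7.2) before and (10.1, 4.5) after, so it travelled √(2.0² + 2.7²) ≈ 3.4 units.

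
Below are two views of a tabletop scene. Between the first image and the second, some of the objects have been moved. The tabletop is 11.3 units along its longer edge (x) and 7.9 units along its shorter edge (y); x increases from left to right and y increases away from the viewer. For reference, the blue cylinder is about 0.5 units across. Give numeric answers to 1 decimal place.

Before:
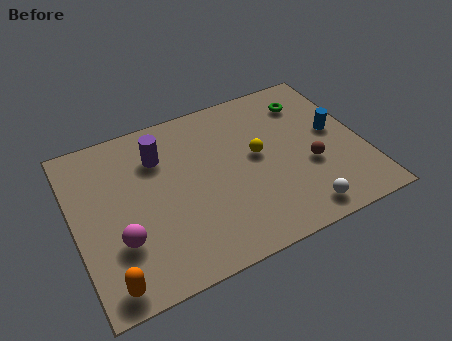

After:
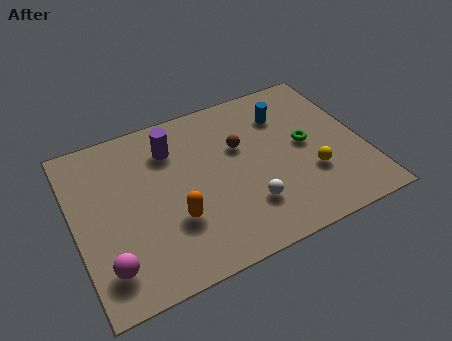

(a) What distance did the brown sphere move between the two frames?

3.2

The brown sphere was near (9.1, 3.0) before and (6.6, 5.0) after, so it travelled √(2.5² + 2.0²) ≈ 3.2 units.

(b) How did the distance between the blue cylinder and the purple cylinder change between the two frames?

-2.5

The distance was about 7.0 in the first image and 4.5 in the second, so they moved 2.5 units closer together.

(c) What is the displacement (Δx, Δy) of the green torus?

(-0.4, -2.1)

The green torus was at about (9.5, 6.2) and moved to about (9.1, 4.1).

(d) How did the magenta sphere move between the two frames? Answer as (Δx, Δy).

(-0.6, -0.9)

From the two frames, the magenta sphere sits at roughly (1.6, 2.5) before and (1.0, 1.6) after.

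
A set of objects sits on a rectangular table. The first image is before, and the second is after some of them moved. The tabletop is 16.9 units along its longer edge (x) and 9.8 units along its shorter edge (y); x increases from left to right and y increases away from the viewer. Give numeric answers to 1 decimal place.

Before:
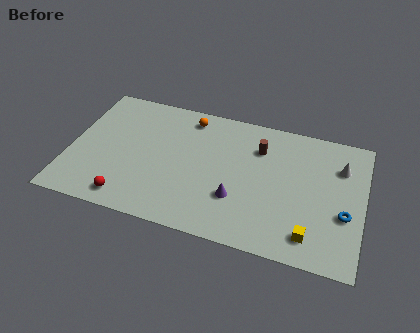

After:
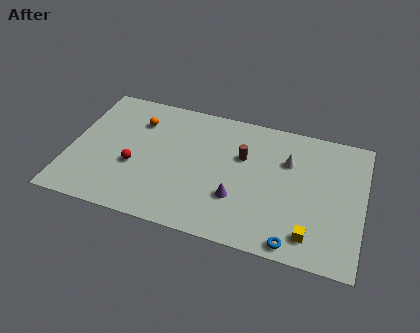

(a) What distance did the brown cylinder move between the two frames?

1.3

From (10.8, 7.2) to (9.9, 6.3), the brown cylinder covered √(0.9² + 0.9²) ≈ 1.3 units.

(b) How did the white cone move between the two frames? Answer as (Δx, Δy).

(-3.0, -0.4)

From the two frames, the white cone sits at roughly (15.5, 7.1) before and (12.5, 6.7) after.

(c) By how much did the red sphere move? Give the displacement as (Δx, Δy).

(0.1, 2.5)

The red sphere was at about (3.7, 1.3) and moved to about (3.8, 3.8).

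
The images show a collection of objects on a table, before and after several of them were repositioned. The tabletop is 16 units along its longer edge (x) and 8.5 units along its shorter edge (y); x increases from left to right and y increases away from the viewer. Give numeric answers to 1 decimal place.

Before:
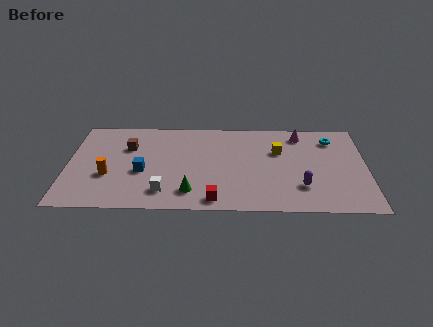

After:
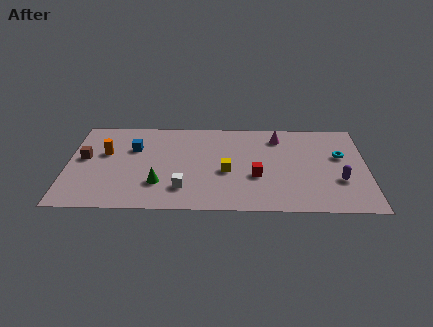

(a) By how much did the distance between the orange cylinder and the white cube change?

+2.0

Before: roughly 3.3 units apart; after: 5.3. That's 2.0 units further apart.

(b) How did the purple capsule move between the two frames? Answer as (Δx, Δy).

(2.0, 0.6)

The purple capsule started near (12.5, 2.3) and ended near (14.5, 2.9).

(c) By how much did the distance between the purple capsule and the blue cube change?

+2.8

Before: roughly 8.6 units apart; after: 11.4. That's 2.8 units further apart.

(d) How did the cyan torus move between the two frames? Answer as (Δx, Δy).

(0.4, -1.6)

From the two frames, the cyan torus sits at roughly (14.2, 6.8) before and (14.6, 5.2) after.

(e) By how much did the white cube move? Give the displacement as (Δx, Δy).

(1.0, 0.3)

The white cube started near (5.2, 1.7) and ended near (6.2, 2.0).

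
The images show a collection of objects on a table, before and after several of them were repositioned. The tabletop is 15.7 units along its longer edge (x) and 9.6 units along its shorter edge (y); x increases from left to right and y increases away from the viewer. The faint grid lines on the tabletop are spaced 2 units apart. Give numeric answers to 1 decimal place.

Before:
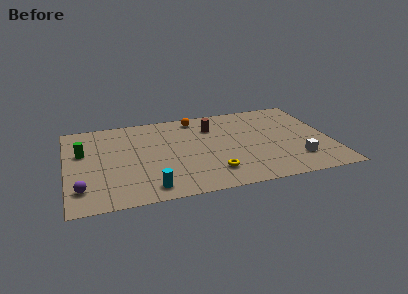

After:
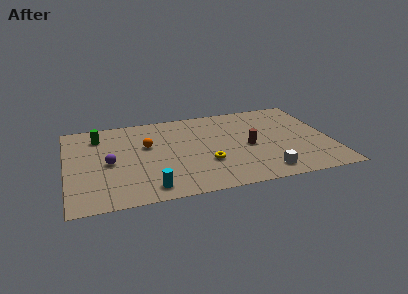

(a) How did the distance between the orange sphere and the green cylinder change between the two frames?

-4.0

The distance was about 7.3 in the first image and 3.3 in the second, so they moved 4.0 units closer together.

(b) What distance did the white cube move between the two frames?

2.2

The white cube moved from about (13.5, 2.3) to (11.5, 1.4), a distance of √(2.0² + 0.9²) ≈ 2.2.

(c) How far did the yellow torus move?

1.1

The yellow torus was near (8.5, 2.1) before and (8.2, 3.2) after, so it travelled √(0.3² + 1.1²) ≈ 1.1 units.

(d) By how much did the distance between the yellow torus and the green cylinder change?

-0.9

They were about 8.5 units apart before and 7.6 after — 0.9 units closer together.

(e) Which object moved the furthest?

the orange sphere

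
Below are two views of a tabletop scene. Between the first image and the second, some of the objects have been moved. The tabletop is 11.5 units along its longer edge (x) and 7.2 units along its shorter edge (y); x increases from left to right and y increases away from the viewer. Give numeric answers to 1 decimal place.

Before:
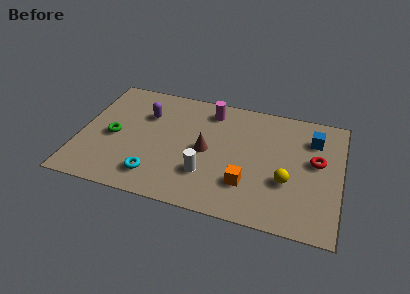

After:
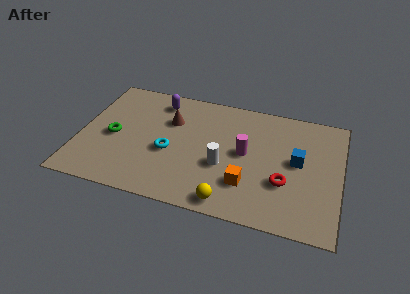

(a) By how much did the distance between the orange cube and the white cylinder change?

-0.4

They were about 1.8 units apart before and 1.4 after — 0.4 units closer together.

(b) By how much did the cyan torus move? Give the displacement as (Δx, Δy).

(0.5, 1.6)

From the two frames, the cyan torus sits at roughly (3.5, 1.4) before and (4.0, 3.0) after.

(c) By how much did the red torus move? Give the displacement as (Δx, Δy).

(-1.3, -1.6)

From the two frames, the red torus sits at roughly (10.4, 4.1) before and (9.1, 2.5) after.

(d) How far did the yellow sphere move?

3.0

The yellow sphere moved from about (9.2, 2.6) to (6.8, 0.8), a distance of √(2.4² + 1.8²) ≈ 3.0.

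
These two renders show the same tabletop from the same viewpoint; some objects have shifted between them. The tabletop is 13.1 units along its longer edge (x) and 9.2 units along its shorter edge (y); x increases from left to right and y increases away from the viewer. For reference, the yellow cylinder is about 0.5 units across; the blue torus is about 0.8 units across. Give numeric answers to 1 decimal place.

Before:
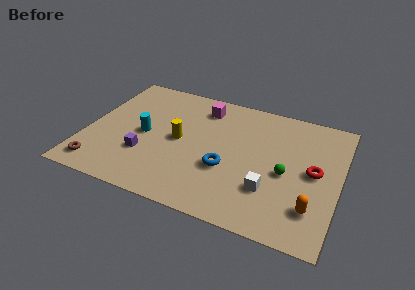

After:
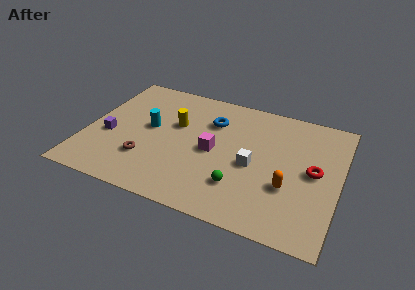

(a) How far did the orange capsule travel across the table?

1.6

The orange capsule was near (11.9, 2.2) before and (10.6, 3.2) after, so it travelled √(1.3² + 1.0²) ≈ 1.6 units.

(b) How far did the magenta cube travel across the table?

3.2

The magenta cube was near (5.7, 7.5) before and (6.6, 4.4) after, so it travelled √(0.9² + 3.1²) ≈ 3.2 units.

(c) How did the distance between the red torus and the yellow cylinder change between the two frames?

+0.4

The distance was about 7.0 in the first image and 7.4 in the second, so they moved 0.4 units further apart.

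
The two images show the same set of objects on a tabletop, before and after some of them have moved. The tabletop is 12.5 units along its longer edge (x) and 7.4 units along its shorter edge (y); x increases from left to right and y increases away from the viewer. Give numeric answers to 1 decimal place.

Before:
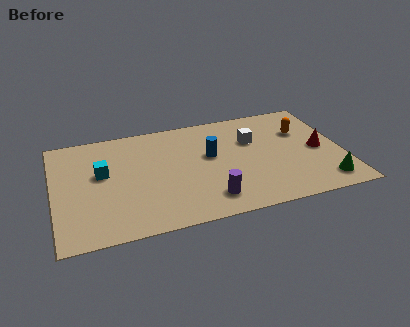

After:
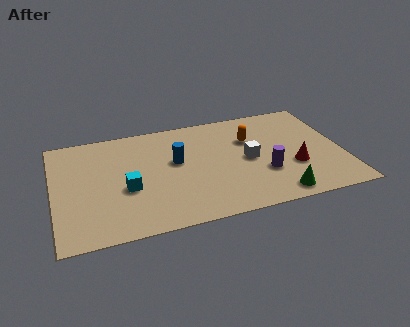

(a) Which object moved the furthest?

the purple cylinder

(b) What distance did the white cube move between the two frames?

1.3

The white cube moved from about (8.7, 4.9) to (8.4, 3.6), a distance of √(0.3² + 1.3²) ≈ 1.3.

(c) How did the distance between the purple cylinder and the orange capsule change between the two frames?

-3.2

They were about 5.7 units apart before and 2.5 after — 3.2 units closer together.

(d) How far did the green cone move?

2.1

From (11.5, 1.2) to (9.4, 0.9), the green cone covered √(2.1² + 0.3²) ≈ 2.1 units.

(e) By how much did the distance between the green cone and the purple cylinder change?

-3.4

The distance was about 5.0 in the first image and 1.6 in the second, so they moved 3.4 units closer together.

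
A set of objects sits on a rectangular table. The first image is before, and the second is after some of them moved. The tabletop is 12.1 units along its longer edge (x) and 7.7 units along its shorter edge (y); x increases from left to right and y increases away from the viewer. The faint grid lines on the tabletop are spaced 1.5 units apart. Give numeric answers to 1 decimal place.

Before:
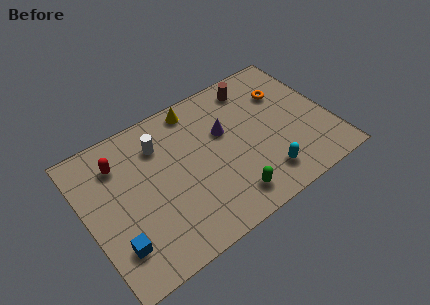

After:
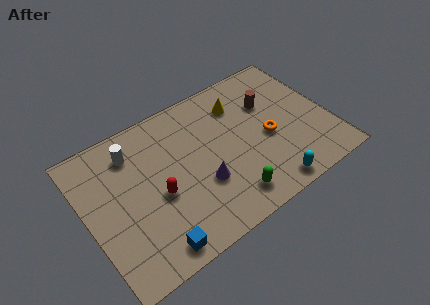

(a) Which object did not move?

the green capsule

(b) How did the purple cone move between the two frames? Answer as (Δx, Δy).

(-1.5, -2.1)

The purple cone started near (7.0, 4.8) and ended near (5.5, 2.7).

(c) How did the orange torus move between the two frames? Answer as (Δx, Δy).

(-1.2, -2.0)

The orange torus was at about (10.2, 5.4) and moved to about (9.0, 3.4).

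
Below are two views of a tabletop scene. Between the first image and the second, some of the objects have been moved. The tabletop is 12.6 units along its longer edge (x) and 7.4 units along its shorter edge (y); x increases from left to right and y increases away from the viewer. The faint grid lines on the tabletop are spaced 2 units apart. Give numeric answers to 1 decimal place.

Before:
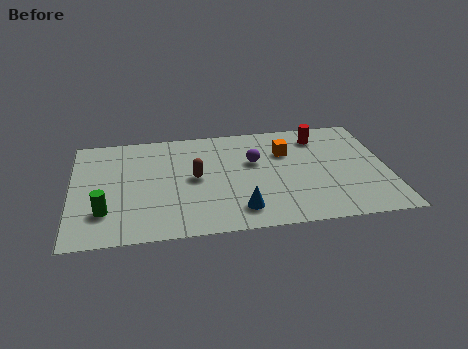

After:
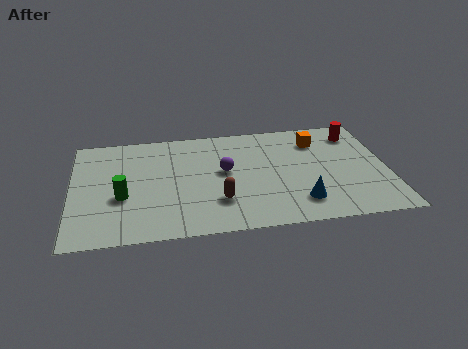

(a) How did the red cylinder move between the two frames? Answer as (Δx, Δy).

(1.5, 0.0)

The red cylinder started near (10.0, 6.0) and ended near (11.5, 6.0).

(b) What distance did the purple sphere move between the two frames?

1.3

The purple sphere moved from about (7.3, 4.6) to (6.1, 4.1), a distance of √(1.2² + 0.5²) ≈ 1.3.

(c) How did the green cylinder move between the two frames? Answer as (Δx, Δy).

(0.7, 0.9)

From the two frames, the green cylinder sits at roughly (1.3, 2.0) before and (2.0, 2.9) after.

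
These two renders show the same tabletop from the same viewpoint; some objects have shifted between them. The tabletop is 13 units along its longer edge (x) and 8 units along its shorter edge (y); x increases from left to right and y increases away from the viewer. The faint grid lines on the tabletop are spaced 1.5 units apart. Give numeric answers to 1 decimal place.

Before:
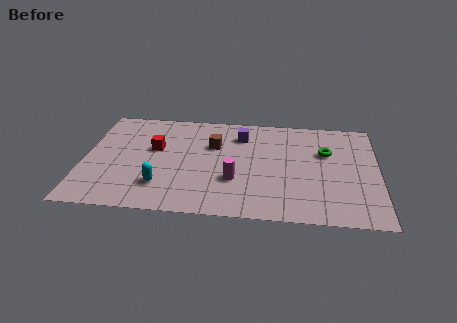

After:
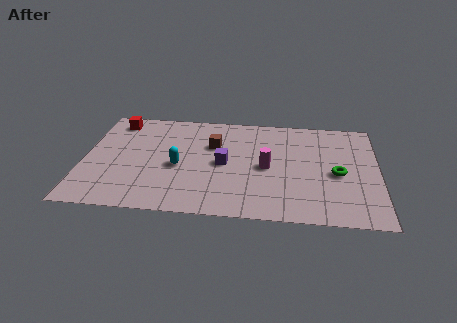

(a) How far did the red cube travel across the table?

2.7

The red cube was near (3.1, 4.8) before and (1.3, 6.8) after, so it travelled √(1.8² + 2.0²) ≈ 2.7 units.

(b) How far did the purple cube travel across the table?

2.4

From (6.9, 6.2) to (6.2, 3.9), the purple cube covered √(0.7² + 2.3²) ≈ 2.4 units.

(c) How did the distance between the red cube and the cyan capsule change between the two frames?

+1.6

They were about 2.8 units apart before and 4.4 after — 1.6 units further apart.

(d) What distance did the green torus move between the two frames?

1.7

The green torus was near (10.7, 5.2) before and (11.2, 3.6) after, so it travelled √(0.5² + 1.6²) ≈ 1.7 units.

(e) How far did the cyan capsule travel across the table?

1.7

The cyan capsule moved from about (3.5, 2.0) to (4.2, 3.5), a distance of √(0.7² + 1.5²) ≈ 1.7.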